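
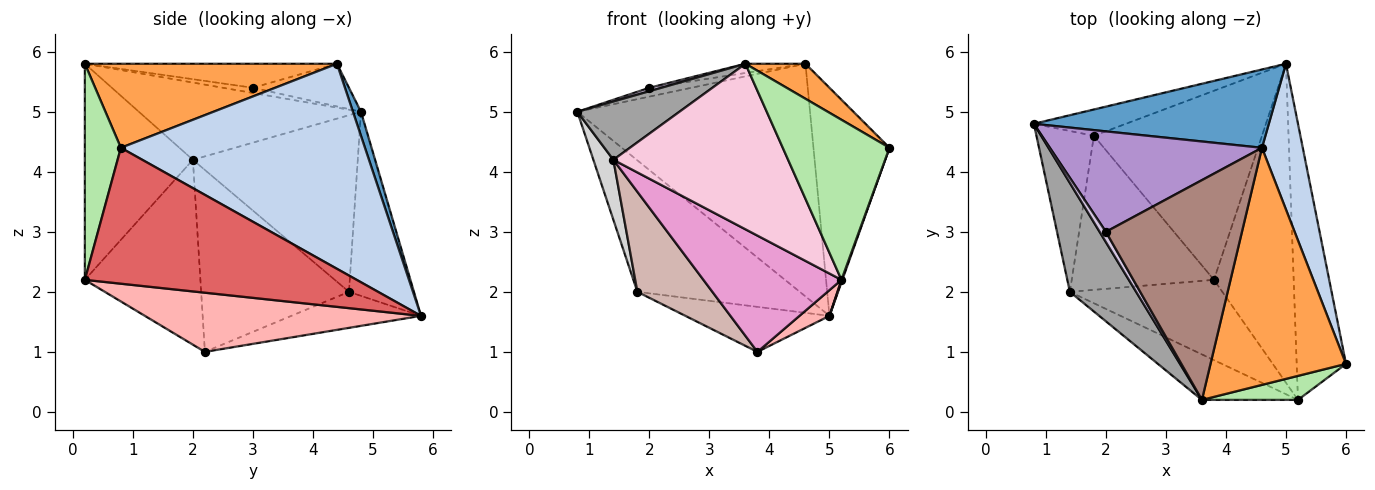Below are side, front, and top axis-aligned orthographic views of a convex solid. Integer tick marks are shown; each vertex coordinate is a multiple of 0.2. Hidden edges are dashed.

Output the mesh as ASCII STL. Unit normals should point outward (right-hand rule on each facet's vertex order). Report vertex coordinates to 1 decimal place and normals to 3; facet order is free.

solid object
 facet normal 0.033 0.947 0.319
  outer loop
   vertex 4.6 4.4 5.8
   vertex 5.0 5.8 1.6
   vertex 0.8 4.8 5.0
  endloop
 endfacet
 facet normal 0.938 0.292 0.187
  outer loop
   vertex 4.6 4.4 5.8
   vertex 6.0 0.8 4.4
   vertex 5.0 5.8 1.6
  endloop
 endfacet
 facet normal 0.523 -0.125 0.843
  outer loop
   vertex 3.6 0.2 5.8
   vertex 6.0 0.8 4.4
   vertex 4.6 4.4 5.8
  endloop
 endfacet
 facet normal -0.365 0.913 -0.183
  outer loop
   vertex 1.8 4.6 2.0
   vertex 0.8 4.8 5.0
   vertex 5.0 5.8 1.6
  endloop
 endfacet
 facet normal -0.204 0.227 -0.952
  outer loop
   vertex 1.8 4.6 2.0
   vertex 5.0 5.8 1.6
   vertex 3.8 2.2 1.0
  endloop
 endfacet
 facet normal 0.317 -0.938 0.141
  outer loop
   vertex 5.2 0.2 2.2
   vertex 6.0 0.8 4.4
   vertex 3.6 0.2 5.8
  endloop
 endfacet
 facet normal 0.940 -0.003 -0.341
  outer loop
   vertex 5.2 0.2 2.2
   vertex 5.0 5.8 1.6
   vertex 6.0 0.8 4.4
  endloop
 endfacet
 facet normal 0.595 -0.065 -0.801
  outer loop
   vertex 5.2 0.2 2.2
   vertex 3.8 2.2 1.0
   vertex 5.0 5.8 1.6
  endloop
 endfacet
 facet normal -0.197 0.086 0.977
  outer loop
   vertex 2.0 3.0 5.4
   vertex 4.6 4.4 5.8
   vertex 0.8 4.8 5.0
  endloop
 endfacet
 facet normal -0.620 -0.248 0.744
  outer loop
   vertex 2.0 3.0 5.4
   vertex 0.8 4.8 5.0
   vertex 3.6 0.2 5.8
  endloop
 endfacet
 facet normal -0.174 0.041 0.984
  outer loop
   vertex 2.0 3.0 5.4
   vertex 3.6 0.2 5.8
   vertex 4.6 4.4 5.8
  endloop
 endfacet
 facet normal -0.732 -0.371 -0.572
  outer loop
   vertex 1.4 2.0 4.2
   vertex 1.8 4.6 2.0
   vertex 3.8 2.2 1.0
  endloop
 endfacet
 facet normal -0.567 -0.678 -0.468
  outer loop
   vertex 1.4 2.0 4.2
   vertex 3.8 2.2 1.0
   vertex 5.2 0.2 2.2
  endloop
 endfacet
 facet normal -0.512 -0.828 -0.228
  outer loop
   vertex 1.4 2.0 4.2
   vertex 5.2 0.2 2.2
   vertex 3.6 0.2 5.8
  endloop
 endfacet
 facet normal -0.717 -0.329 0.615
  outer loop
   vertex 1.4 2.0 4.2
   vertex 3.6 0.2 5.8
   vertex 0.8 4.8 5.0
  endloop
 endfacet
 facet normal -0.945 -0.115 -0.307
  outer loop
   vertex 1.4 2.0 4.2
   vertex 0.8 4.8 5.0
   vertex 1.8 4.6 2.0
  endloop
 endfacet
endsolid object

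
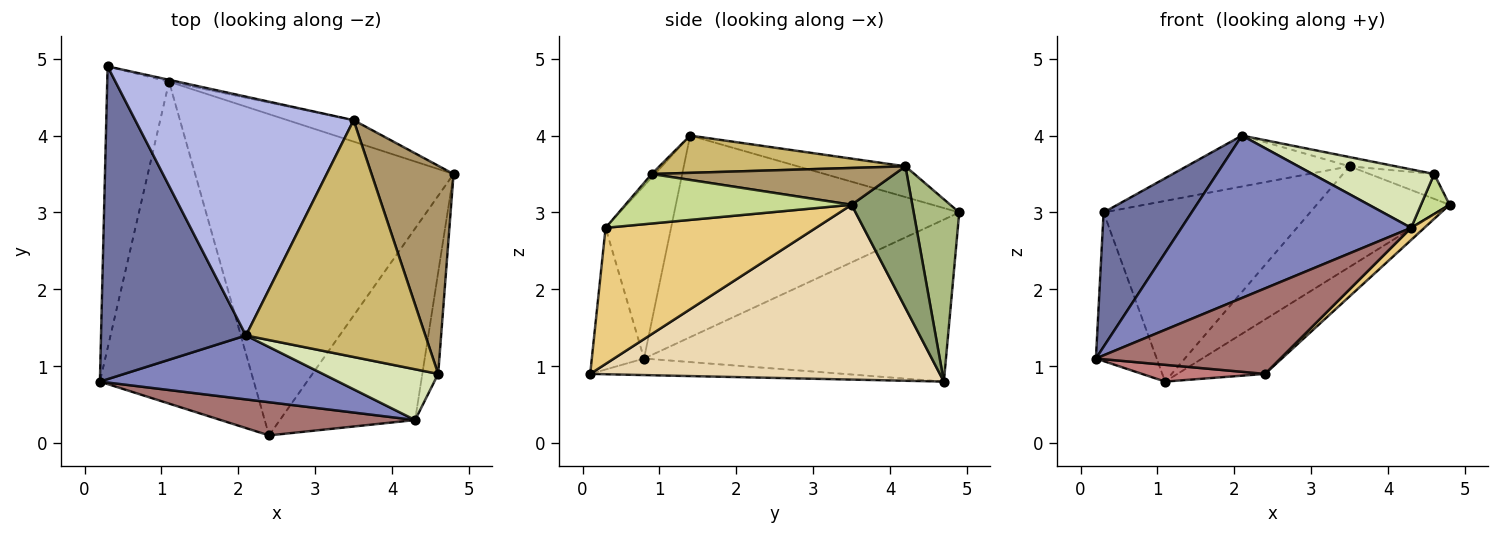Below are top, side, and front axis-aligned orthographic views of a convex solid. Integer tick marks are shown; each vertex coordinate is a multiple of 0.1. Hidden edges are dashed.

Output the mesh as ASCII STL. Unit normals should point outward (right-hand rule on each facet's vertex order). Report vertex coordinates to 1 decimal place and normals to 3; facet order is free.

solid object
 facet normal -0.788 -0.243 0.566
  outer loop
   vertex 2.1 1.4 4.0
   vertex 0.3 4.9 3.0
   vertex 0.2 0.8 1.1
  endloop
 endfacet
 facet normal -0.257 -0.899 0.354
  outer loop
   vertex 4.3 0.3 2.8
   vertex 2.1 1.4 4.0
   vertex 0.2 0.8 1.1
  endloop
 endfacet
 facet normal -0.918 0.185 -0.351
  outer loop
   vertex 1.1 4.7 0.8
   vertex 0.2 0.8 1.1
   vertex 0.3 4.9 3.0
  endloop
 endfacet
 facet normal -0.136 0.207 0.969
  outer loop
   vertex 3.5 4.2 3.6
   vertex 0.3 4.9 3.0
   vertex 2.1 1.4 4.0
  endloop
 endfacet
 facet normal 0.408 0.893 -0.190
  outer loop
   vertex 3.5 4.2 3.6
   vertex 4.8 3.5 3.1
   vertex 1.1 4.7 0.8
  endloop
 endfacet
 facet normal 0.216 0.976 -0.010
  outer loop
   vertex 3.5 4.2 3.6
   vertex 1.1 4.7 0.8
   vertex 0.3 4.9 3.0
  endloop
 endfacet
 facet normal 0.946 -0.119 -0.303
  outer loop
   vertex 4.6 0.9 3.5
   vertex 4.3 0.3 2.8
   vertex 4.8 3.5 3.1
  endloop
 endfacet
 facet normal -0.020 -0.755 0.656
  outer loop
   vertex 4.6 0.9 3.5
   vertex 2.1 1.4 4.0
   vertex 4.3 0.3 2.8
  endloop
 endfacet
 facet normal 0.407 0.108 0.907
  outer loop
   vertex 4.6 0.9 3.5
   vertex 4.8 3.5 3.1
   vertex 3.5 4.2 3.6
  endloop
 endfacet
 facet normal 0.203 0.038 0.978
  outer loop
   vertex 4.6 0.9 3.5
   vertex 3.5 4.2 3.6
   vertex 2.1 1.4 4.0
  endloop
 endfacet
 facet normal 0.709 -0.045 -0.704
  outer loop
   vertex 2.4 0.1 0.9
   vertex 4.8 3.5 3.1
   vertex 4.3 0.3 2.8
  endloop
 endfacet
 facet normal 0.555 0.139 -0.820
  outer loop
   vertex 2.4 0.1 0.9
   vertex 1.1 4.7 0.8
   vertex 4.8 3.5 3.1
  endloop
 endfacet
 facet normal -0.255 -0.901 0.350
  outer loop
   vertex 2.4 0.1 0.9
   vertex 4.3 0.3 2.8
   vertex 0.2 0.8 1.1
  endloop
 endfacet
 facet normal -0.107 -0.052 -0.993
  outer loop
   vertex 2.4 0.1 0.9
   vertex 0.2 0.8 1.1
   vertex 1.1 4.7 0.8
  endloop
 endfacet
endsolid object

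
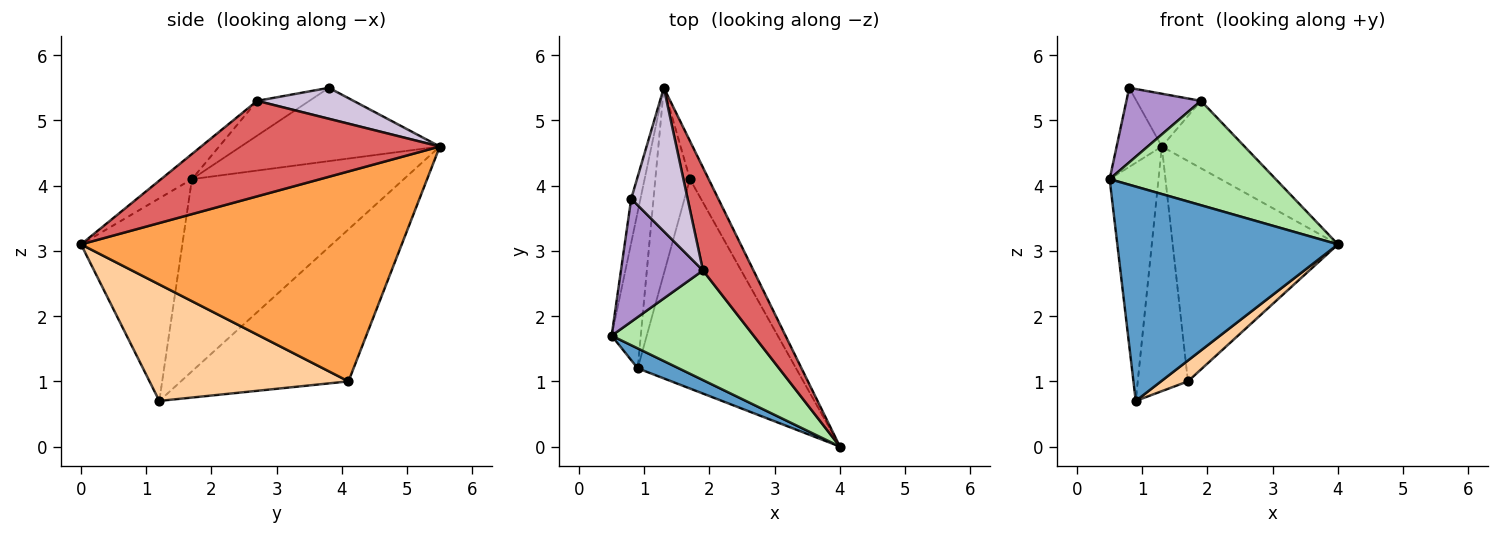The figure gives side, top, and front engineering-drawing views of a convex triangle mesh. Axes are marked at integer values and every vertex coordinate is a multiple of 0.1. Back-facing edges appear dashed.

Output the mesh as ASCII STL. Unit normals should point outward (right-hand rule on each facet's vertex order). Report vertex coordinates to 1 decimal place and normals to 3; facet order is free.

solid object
 facet normal -0.416 -0.906 0.084
  outer loop
   vertex 0.9 1.2 0.7
   vertex 4.0 0.0 3.1
   vertex 0.5 1.7 4.1
  endloop
 endfacet
 facet normal -0.964 0.222 -0.146
  outer loop
   vertex 0.9 1.2 0.7
   vertex 0.5 1.7 4.1
   vertex 1.3 5.5 4.6
  endloop
 endfacet
 facet normal 0.886 0.457 -0.079
  outer loop
   vertex 1.7 4.1 1.0
   vertex 1.3 5.5 4.6
   vertex 4.0 0.0 3.1
  endloop
 endfacet
 facet normal 0.591 -0.080 -0.803
  outer loop
   vertex 1.7 4.1 1.0
   vertex 4.0 0.0 3.1
   vertex 0.9 1.2 0.7
  endloop
 endfacet
 facet normal -0.936 0.280 -0.213
  outer loop
   vertex 1.7 4.1 1.0
   vertex 0.9 1.2 0.7
   vertex 1.3 5.5 4.6
  endloop
 endfacet
 facet normal -0.127 -0.684 0.718
  outer loop
   vertex 1.9 2.7 5.3
   vertex 0.5 1.7 4.1
   vertex 4.0 0.0 3.1
  endloop
 endfacet
 facet normal 0.845 0.293 0.447
  outer loop
   vertex 1.9 2.7 5.3
   vertex 4.0 0.0 3.1
   vertex 1.3 5.5 4.6
  endloop
 endfacet
 facet normal -0.968 0.220 -0.122
  outer loop
   vertex 0.8 3.8 5.5
   vertex 1.3 5.5 4.6
   vertex 0.5 1.7 4.1
  endloop
 endfacet
 facet normal -0.341 -0.487 0.804
  outer loop
   vertex 0.8 3.8 5.5
   vertex 0.5 1.7 4.1
   vertex 1.9 2.7 5.3
  endloop
 endfacet
 facet normal 0.458 0.307 0.834
  outer loop
   vertex 0.8 3.8 5.5
   vertex 1.9 2.7 5.3
   vertex 1.3 5.5 4.6
  endloop
 endfacet
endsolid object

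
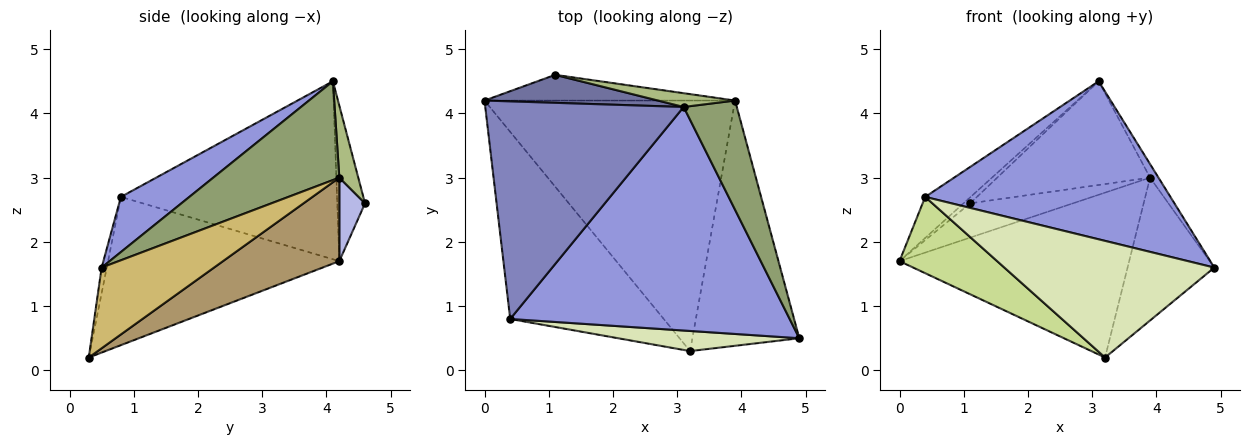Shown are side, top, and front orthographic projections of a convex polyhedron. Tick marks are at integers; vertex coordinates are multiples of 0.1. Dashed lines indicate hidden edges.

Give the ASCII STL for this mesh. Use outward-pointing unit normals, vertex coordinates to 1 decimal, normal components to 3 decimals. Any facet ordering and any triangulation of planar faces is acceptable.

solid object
 facet normal -0.659 0.158 0.735
  outer loop
   vertex 1.1 4.6 2.6
   vertex 0.0 4.2 1.7
   vertex 3.1 4.1 4.5
  endloop
 endfacet
 facet normal -0.661 0.139 0.737
  outer loop
   vertex 0.4 0.8 2.7
   vertex 3.1 4.1 4.5
   vertex 0.0 4.2 1.7
  endloop
 endfacet
 facet normal 0.159 -0.570 0.806
  outer loop
   vertex 0.4 0.8 2.7
   vertex 4.9 0.5 1.6
   vertex 3.1 4.1 4.5
  endloop
 endfacet
 facet normal 0.196 0.784 -0.588
  outer loop
   vertex 3.9 4.2 3.0
   vertex 0.0 4.2 1.7
   vertex 1.1 4.6 2.6
  endloop
 endfacet
 facet normal 0.879 0.059 0.473
  outer loop
   vertex 3.9 4.2 3.0
   vertex 3.1 4.1 4.5
   vertex 4.9 0.5 1.6
  endloop
 endfacet
 facet normal 0.122 0.984 0.131
  outer loop
   vertex 3.9 4.2 3.0
   vertex 1.1 4.6 2.6
   vertex 3.1 4.1 4.5
  endloop
 endfacet
 facet normal -0.667 -0.281 -0.690
  outer loop
   vertex 3.2 0.3 0.2
   vertex 0.4 0.8 2.7
   vertex 0.0 4.2 1.7
  endloop
 endfacet
 facet normal -0.024 -0.985 0.170
  outer loop
   vertex 3.2 0.3 0.2
   vertex 4.9 0.5 1.6
   vertex 0.4 0.8 2.7
  endloop
 endfacet
 facet normal 0.268 0.530 -0.805
  outer loop
   vertex 3.2 0.3 0.2
   vertex 0.0 4.2 1.7
   vertex 3.9 4.2 3.0
  endloop
 endfacet
 facet normal 0.546 0.422 -0.724
  outer loop
   vertex 3.2 0.3 0.2
   vertex 3.9 4.2 3.0
   vertex 4.9 0.5 1.6
  endloop
 endfacet
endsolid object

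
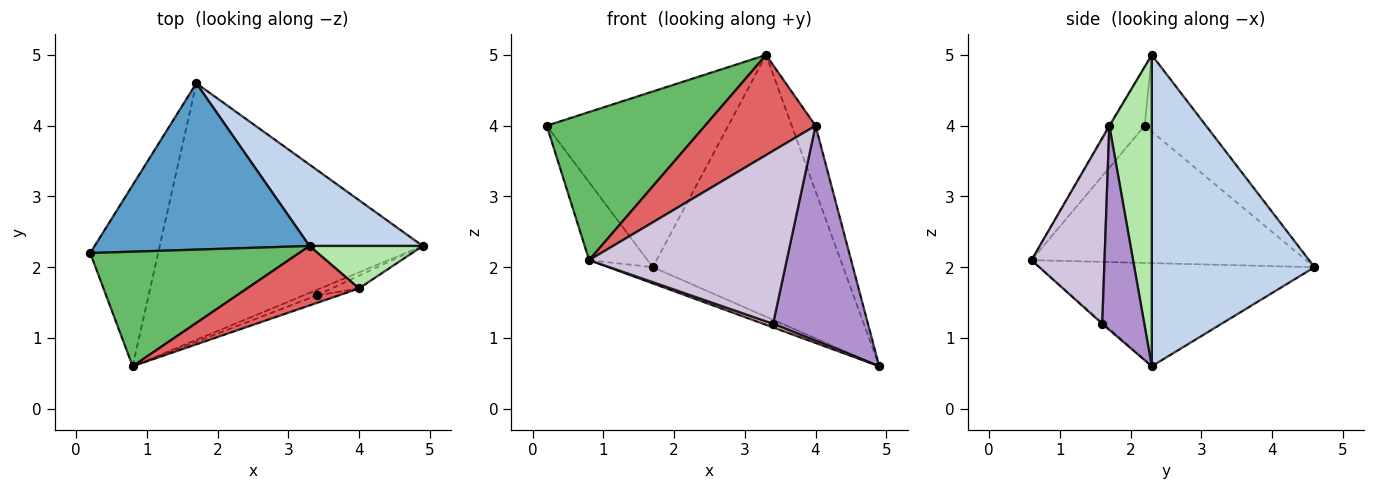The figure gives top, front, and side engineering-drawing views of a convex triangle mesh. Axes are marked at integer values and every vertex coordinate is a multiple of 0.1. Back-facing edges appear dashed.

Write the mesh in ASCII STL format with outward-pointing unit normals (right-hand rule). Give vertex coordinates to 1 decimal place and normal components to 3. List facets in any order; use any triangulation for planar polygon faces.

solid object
 facet normal -0.238 0.705 0.668
  outer loop
   vertex 3.3 2.3 5.0
   vertex 1.7 4.6 2.0
   vertex 0.2 2.2 4.0
  endloop
 endfacet
 facet normal 0.632 0.740 0.230
  outer loop
   vertex 3.3 2.3 5.0
   vertex 4.9 2.3 0.6
   vertex 1.7 4.6 2.0
  endloop
 endfacet
 facet normal -0.880 0.187 -0.436
  outer loop
   vertex 0.8 0.6 2.1
   vertex 0.2 2.2 4.0
   vertex 1.7 4.6 2.0
  endloop
 endfacet
 facet normal -0.364 0.059 -0.929
  outer loop
   vertex 0.8 0.6 2.1
   vertex 1.7 4.6 2.0
   vertex 4.9 2.3 0.6
  endloop
 endfacet
 facet normal -0.169 -0.780 0.603
  outer loop
   vertex 0.8 0.6 2.1
   vertex 3.3 2.3 5.0
   vertex 0.2 2.2 4.0
  endloop
 endfacet
 facet normal 0.831 0.466 0.302
  outer loop
   vertex 4.0 1.7 4.0
   vertex 4.9 2.3 0.6
   vertex 3.3 2.3 5.0
  endloop
 endfacet
 facet normal -0.008 -0.860 0.511
  outer loop
   vertex 4.0 1.7 4.0
   vertex 3.3 2.3 5.0
   vertex 0.8 0.6 2.1
  endloop
 endfacet
 facet normal -0.078 -0.547 -0.833
  outer loop
   vertex 3.4 1.6 1.2
   vertex 0.8 0.6 2.1
   vertex 4.9 2.3 0.6
  endloop
 endfacet
 facet normal 0.404 -0.913 -0.054
  outer loop
   vertex 3.4 1.6 1.2
   vertex 4.9 2.3 0.6
   vertex 4.0 1.7 4.0
  endloop
 endfacet
 facet normal 0.346 -0.937 -0.041
  outer loop
   vertex 3.4 1.6 1.2
   vertex 4.0 1.7 4.0
   vertex 0.8 0.6 2.1
  endloop
 endfacet
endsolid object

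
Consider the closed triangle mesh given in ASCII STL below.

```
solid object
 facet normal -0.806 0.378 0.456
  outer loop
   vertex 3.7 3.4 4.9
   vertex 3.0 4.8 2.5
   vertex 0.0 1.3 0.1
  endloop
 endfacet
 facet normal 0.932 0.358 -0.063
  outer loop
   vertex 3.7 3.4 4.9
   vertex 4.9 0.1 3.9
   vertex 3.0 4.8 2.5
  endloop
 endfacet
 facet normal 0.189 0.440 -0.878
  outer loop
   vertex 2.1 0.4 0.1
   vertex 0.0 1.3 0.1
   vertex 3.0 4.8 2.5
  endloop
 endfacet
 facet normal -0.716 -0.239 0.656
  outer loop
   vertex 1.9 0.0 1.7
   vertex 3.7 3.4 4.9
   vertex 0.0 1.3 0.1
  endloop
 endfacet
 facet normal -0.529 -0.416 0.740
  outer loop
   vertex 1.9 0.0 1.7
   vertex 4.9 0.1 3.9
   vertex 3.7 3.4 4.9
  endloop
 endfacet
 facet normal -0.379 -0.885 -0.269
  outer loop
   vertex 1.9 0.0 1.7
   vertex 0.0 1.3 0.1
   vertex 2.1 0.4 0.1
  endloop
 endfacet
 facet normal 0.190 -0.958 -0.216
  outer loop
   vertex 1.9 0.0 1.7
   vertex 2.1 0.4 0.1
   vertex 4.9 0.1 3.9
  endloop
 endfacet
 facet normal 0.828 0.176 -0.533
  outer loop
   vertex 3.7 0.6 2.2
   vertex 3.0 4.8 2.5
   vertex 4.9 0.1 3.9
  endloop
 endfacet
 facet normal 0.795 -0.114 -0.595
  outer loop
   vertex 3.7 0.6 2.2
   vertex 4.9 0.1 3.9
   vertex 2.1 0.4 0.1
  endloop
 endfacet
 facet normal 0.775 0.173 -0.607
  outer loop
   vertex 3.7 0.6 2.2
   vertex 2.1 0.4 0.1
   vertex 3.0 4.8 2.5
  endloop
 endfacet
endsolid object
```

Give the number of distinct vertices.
7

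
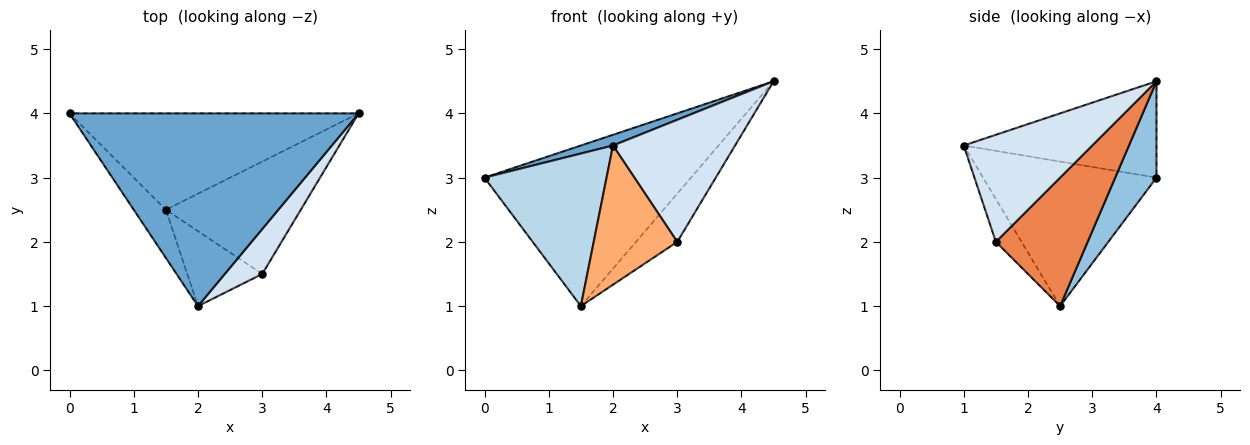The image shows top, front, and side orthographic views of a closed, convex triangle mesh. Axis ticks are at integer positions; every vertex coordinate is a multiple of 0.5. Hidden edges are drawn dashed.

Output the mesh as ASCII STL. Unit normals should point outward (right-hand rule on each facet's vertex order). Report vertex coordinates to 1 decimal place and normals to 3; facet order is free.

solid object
 facet normal -0.316 -0.053 0.947
  outer loop
   vertex 2.0 1.0 3.5
   vertex 4.5 4.0 4.5
   vertex 0.0 4.0 3.0
  endloop
 endfacet
 facet normal 0.169 0.845 -0.507
  outer loop
   vertex 1.5 2.5 1.0
   vertex 0.0 4.0 3.0
   vertex 4.5 4.0 4.5
  endloop
 endfacet
 facet normal -0.805 -0.566 -0.179
  outer loop
   vertex 1.5 2.5 1.0
   vertex 2.0 1.0 3.5
   vertex 0.0 4.0 3.0
  endloop
 endfacet
 facet normal 0.703 -0.668 0.246
  outer loop
   vertex 3.0 1.5 2.0
   vertex 4.5 4.0 4.5
   vertex 2.0 1.0 3.5
  endloop
 endfacet
 facet normal 0.659 0.296 -0.692
  outer loop
   vertex 3.0 1.5 2.0
   vertex 1.5 2.5 1.0
   vertex 4.5 4.0 4.5
  endloop
 endfacet
 facet normal -0.261 -0.850 -0.458
  outer loop
   vertex 3.0 1.5 2.0
   vertex 2.0 1.0 3.5
   vertex 1.5 2.5 1.0
  endloop
 endfacet
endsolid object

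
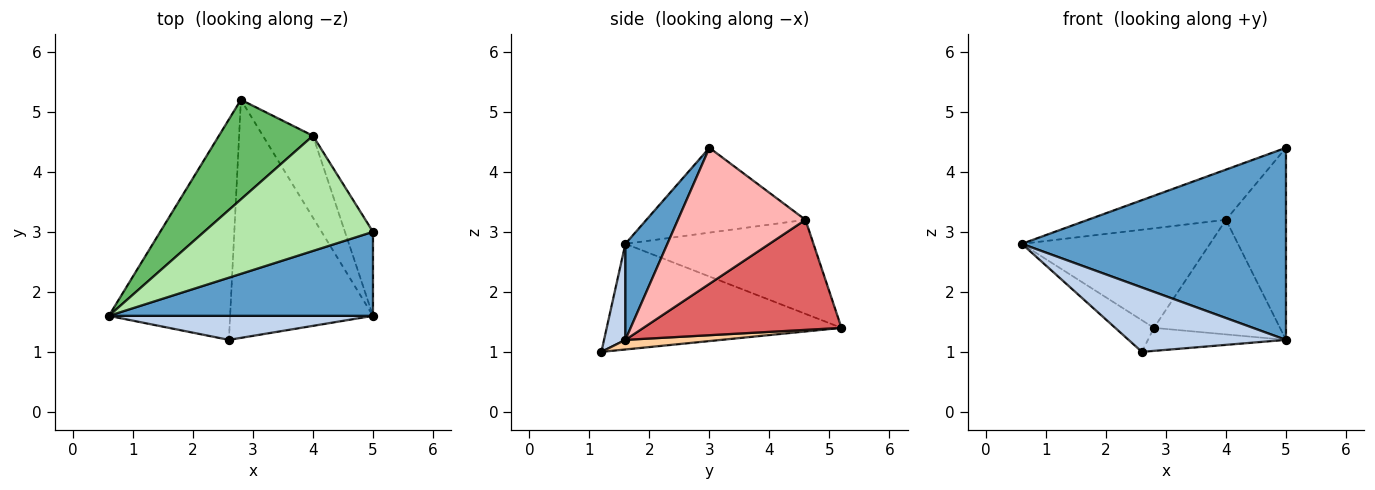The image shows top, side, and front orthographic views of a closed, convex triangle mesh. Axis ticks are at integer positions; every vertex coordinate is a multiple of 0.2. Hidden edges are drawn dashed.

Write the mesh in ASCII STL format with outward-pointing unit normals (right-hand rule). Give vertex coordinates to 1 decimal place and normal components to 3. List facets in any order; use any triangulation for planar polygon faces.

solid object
 facet normal 0.144 -0.907 0.397
  outer loop
   vertex 5.0 3.0 4.4
   vertex 0.6 1.6 2.8
   vertex 5.0 1.6 1.2
  endloop
 endfacet
 facet normal 0.126 -0.930 0.347
  outer loop
   vertex 2.6 1.2 1.0
   vertex 5.0 1.6 1.2
   vertex 0.6 1.6 2.8
  endloop
 endfacet
 facet normal -0.653 0.108 -0.750
  outer loop
   vertex 2.6 1.2 1.0
   vertex 0.6 1.6 2.8
   vertex 2.8 5.2 1.4
  endloop
 endfacet
 facet normal 0.067 0.096 -0.993
  outer loop
   vertex 2.6 1.2 1.0
   vertex 2.8 5.2 1.4
   vertex 5.0 1.6 1.2
  endloop
 endfacet
 facet normal -0.577 0.577 0.577
  outer loop
   vertex 4.0 4.6 3.2
   vertex 2.8 5.2 1.4
   vertex 0.6 1.6 2.8
  endloop
 endfacet
 facet normal -0.418 0.363 0.833
  outer loop
   vertex 4.0 4.6 3.2
   vertex 0.6 1.6 2.8
   vertex 5.0 3.0 4.4
  endloop
 endfacet
 facet normal 0.788 0.501 -0.358
  outer loop
   vertex 4.0 4.6 3.2
   vertex 5.0 1.6 1.2
   vertex 2.8 5.2 1.4
  endloop
 endfacet
 facet normal 0.890 0.419 -0.183
  outer loop
   vertex 4.0 4.6 3.2
   vertex 5.0 3.0 4.4
   vertex 5.0 1.6 1.2
  endloop
 endfacet
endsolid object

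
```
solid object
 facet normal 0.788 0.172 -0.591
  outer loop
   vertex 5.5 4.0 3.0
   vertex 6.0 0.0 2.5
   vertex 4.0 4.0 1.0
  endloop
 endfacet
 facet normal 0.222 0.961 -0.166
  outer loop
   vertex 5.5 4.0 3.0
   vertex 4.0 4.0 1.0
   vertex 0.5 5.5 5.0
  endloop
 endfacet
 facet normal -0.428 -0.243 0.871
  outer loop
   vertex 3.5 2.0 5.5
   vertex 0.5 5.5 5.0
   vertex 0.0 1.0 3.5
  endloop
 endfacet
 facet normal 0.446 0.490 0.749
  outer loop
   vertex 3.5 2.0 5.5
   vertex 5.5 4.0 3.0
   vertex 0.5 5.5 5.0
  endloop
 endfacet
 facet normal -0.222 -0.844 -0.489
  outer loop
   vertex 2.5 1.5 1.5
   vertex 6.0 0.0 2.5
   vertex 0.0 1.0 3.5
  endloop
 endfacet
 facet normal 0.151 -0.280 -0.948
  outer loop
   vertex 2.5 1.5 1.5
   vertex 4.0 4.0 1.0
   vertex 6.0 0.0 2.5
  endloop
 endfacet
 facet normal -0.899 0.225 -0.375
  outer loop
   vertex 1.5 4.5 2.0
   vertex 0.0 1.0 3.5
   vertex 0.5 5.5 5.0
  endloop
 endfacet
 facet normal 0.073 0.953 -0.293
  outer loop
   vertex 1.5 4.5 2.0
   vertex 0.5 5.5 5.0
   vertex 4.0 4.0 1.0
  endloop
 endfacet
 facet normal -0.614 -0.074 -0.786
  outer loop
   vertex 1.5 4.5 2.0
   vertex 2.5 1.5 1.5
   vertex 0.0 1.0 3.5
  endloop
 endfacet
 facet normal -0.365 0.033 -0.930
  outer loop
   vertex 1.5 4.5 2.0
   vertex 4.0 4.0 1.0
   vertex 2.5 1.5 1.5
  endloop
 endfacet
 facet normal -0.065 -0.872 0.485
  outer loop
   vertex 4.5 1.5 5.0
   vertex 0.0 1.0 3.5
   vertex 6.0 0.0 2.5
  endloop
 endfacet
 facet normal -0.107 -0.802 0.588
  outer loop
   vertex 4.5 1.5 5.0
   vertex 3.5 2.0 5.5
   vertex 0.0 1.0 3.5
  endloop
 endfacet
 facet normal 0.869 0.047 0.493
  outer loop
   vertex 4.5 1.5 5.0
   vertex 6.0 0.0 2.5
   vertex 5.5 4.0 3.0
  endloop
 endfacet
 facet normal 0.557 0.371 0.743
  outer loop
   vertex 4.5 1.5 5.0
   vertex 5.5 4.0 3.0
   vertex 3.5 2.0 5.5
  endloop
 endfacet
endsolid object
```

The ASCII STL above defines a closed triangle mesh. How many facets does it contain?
14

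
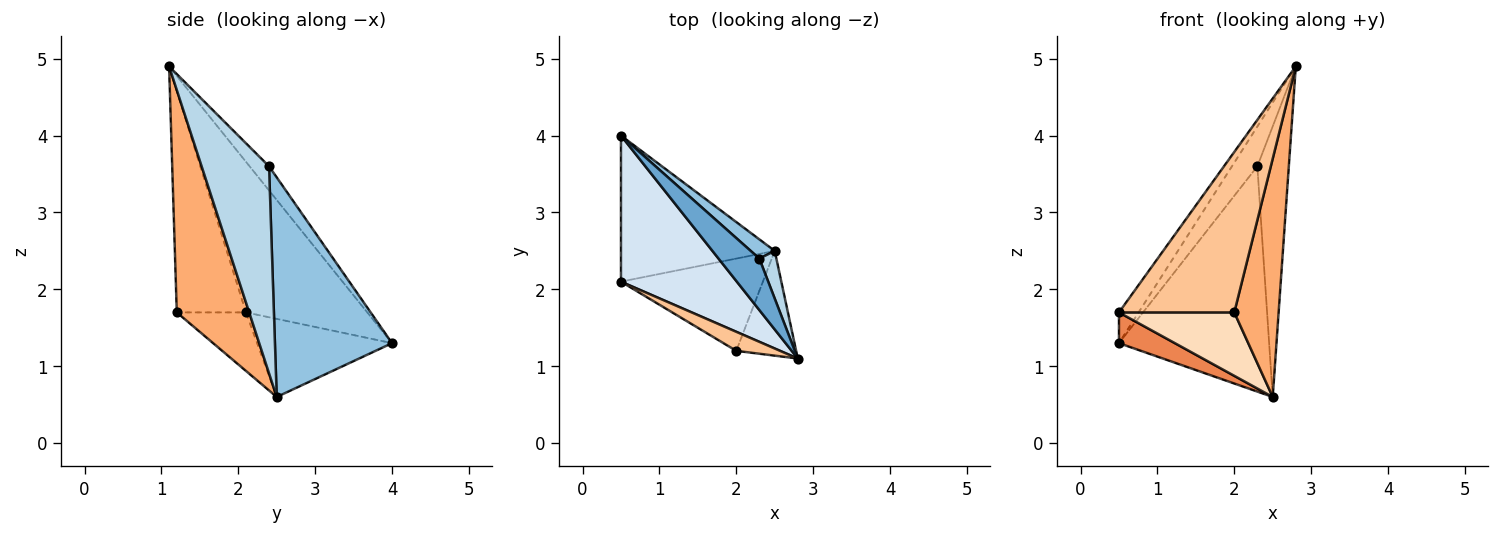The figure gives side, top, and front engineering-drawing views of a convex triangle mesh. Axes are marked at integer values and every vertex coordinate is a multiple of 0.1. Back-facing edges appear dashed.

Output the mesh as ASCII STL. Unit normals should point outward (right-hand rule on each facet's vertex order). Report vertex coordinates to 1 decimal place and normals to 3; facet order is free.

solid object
 facet normal -0.424 0.554 0.717
  outer loop
   vertex 2.3 2.4 3.6
   vertex 0.5 4.0 1.3
   vertex 2.8 1.1 4.9
  endloop
 endfacet
 facet normal 0.614 0.787 0.067
  outer loop
   vertex 2.3 2.4 3.6
   vertex 2.5 2.5 0.6
   vertex 0.5 4.0 1.3
  endloop
 endfacet
 facet normal 0.904 0.422 0.074
  outer loop
   vertex 2.3 2.4 3.6
   vertex 2.8 1.1 4.9
   vertex 2.5 2.5 0.6
  endloop
 endfacet
 facet normal -0.786 0.127 0.605
  outer loop
   vertex 0.5 2.1 1.7
   vertex 2.8 1.1 4.9
   vertex 0.5 4.0 1.3
  endloop
 endfacet
 facet normal -0.445 -0.184 -0.876
  outer loop
   vertex 0.5 2.1 1.7
   vertex 0.5 4.0 1.3
   vertex 2.5 2.5 0.6
  endloop
 endfacet
 facet normal 0.831 -0.509 -0.224
  outer loop
   vertex 2.0 1.2 1.7
   vertex 2.5 2.5 0.6
   vertex 2.8 1.1 4.9
  endloop
 endfacet
 facet normal -0.512 -0.853 0.101
  outer loop
   vertex 2.0 1.2 1.7
   vertex 2.8 1.1 4.9
   vertex 0.5 2.1 1.7
  endloop
 endfacet
 facet normal -0.322 -0.536 -0.780
  outer loop
   vertex 2.0 1.2 1.7
   vertex 0.5 2.1 1.7
   vertex 2.5 2.5 0.6
  endloop
 endfacet
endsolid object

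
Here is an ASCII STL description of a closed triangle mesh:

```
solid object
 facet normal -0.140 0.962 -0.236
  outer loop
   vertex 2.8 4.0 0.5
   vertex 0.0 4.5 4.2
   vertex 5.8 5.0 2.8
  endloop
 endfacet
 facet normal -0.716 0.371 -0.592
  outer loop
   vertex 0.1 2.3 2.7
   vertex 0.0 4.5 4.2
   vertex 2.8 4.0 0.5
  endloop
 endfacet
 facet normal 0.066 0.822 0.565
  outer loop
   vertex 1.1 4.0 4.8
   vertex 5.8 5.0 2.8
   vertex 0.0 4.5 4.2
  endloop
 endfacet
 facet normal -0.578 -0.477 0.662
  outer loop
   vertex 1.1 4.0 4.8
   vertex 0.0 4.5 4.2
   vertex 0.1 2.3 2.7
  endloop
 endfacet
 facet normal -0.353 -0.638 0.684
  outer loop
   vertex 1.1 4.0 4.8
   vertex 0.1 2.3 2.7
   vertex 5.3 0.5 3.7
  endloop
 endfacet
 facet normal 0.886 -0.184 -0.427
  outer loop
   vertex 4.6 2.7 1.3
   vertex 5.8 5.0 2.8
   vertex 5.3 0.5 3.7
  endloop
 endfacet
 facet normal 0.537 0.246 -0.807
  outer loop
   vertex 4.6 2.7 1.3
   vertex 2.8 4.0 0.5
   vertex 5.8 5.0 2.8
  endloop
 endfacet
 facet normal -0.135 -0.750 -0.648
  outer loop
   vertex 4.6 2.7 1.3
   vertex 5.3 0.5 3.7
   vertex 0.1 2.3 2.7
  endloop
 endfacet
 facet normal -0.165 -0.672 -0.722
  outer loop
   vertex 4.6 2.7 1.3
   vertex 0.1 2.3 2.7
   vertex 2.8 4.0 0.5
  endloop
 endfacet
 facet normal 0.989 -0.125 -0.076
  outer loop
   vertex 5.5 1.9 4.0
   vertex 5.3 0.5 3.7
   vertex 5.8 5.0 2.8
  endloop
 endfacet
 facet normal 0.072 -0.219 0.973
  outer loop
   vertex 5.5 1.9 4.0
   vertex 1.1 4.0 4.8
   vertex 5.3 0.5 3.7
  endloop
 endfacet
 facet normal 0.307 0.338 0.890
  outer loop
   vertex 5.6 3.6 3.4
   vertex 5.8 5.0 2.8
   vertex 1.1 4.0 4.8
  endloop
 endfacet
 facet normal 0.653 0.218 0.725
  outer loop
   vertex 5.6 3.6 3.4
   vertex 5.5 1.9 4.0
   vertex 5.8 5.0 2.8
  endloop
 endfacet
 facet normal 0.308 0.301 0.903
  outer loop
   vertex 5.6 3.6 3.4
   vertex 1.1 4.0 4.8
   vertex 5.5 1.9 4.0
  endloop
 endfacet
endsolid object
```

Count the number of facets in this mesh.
14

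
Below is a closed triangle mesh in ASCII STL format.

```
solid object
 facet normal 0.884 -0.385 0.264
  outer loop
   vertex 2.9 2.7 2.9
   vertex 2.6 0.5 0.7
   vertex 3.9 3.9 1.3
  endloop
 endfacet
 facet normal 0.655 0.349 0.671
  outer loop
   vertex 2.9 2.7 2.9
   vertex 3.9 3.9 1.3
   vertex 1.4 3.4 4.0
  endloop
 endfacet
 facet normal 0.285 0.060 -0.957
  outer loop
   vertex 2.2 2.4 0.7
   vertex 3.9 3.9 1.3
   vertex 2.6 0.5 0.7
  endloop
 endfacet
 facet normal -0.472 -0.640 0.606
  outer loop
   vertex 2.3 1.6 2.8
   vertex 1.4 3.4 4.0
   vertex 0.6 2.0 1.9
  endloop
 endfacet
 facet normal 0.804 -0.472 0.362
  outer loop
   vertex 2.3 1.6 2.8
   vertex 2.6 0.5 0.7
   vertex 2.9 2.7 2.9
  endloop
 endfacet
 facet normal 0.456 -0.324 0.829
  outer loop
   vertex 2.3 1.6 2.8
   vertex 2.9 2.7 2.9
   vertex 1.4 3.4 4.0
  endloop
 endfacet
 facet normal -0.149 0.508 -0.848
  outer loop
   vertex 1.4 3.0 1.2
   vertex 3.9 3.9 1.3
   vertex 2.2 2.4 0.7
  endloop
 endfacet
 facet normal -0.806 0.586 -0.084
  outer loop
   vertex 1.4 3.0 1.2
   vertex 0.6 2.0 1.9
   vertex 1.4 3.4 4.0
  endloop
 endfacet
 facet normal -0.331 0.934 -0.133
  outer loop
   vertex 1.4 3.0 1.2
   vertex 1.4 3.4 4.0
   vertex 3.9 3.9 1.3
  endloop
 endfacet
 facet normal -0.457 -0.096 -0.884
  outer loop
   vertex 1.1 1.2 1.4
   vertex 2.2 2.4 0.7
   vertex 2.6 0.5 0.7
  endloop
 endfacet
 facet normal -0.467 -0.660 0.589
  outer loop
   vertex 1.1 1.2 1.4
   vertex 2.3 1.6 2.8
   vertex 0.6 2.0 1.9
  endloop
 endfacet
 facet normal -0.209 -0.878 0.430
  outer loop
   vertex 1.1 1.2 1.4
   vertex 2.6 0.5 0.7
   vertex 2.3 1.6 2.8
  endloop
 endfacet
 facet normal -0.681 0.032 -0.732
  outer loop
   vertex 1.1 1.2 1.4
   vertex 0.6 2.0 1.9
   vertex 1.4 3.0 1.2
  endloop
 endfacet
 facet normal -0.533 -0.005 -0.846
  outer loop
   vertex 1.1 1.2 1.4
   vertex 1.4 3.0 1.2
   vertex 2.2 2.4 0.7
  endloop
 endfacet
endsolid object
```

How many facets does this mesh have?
14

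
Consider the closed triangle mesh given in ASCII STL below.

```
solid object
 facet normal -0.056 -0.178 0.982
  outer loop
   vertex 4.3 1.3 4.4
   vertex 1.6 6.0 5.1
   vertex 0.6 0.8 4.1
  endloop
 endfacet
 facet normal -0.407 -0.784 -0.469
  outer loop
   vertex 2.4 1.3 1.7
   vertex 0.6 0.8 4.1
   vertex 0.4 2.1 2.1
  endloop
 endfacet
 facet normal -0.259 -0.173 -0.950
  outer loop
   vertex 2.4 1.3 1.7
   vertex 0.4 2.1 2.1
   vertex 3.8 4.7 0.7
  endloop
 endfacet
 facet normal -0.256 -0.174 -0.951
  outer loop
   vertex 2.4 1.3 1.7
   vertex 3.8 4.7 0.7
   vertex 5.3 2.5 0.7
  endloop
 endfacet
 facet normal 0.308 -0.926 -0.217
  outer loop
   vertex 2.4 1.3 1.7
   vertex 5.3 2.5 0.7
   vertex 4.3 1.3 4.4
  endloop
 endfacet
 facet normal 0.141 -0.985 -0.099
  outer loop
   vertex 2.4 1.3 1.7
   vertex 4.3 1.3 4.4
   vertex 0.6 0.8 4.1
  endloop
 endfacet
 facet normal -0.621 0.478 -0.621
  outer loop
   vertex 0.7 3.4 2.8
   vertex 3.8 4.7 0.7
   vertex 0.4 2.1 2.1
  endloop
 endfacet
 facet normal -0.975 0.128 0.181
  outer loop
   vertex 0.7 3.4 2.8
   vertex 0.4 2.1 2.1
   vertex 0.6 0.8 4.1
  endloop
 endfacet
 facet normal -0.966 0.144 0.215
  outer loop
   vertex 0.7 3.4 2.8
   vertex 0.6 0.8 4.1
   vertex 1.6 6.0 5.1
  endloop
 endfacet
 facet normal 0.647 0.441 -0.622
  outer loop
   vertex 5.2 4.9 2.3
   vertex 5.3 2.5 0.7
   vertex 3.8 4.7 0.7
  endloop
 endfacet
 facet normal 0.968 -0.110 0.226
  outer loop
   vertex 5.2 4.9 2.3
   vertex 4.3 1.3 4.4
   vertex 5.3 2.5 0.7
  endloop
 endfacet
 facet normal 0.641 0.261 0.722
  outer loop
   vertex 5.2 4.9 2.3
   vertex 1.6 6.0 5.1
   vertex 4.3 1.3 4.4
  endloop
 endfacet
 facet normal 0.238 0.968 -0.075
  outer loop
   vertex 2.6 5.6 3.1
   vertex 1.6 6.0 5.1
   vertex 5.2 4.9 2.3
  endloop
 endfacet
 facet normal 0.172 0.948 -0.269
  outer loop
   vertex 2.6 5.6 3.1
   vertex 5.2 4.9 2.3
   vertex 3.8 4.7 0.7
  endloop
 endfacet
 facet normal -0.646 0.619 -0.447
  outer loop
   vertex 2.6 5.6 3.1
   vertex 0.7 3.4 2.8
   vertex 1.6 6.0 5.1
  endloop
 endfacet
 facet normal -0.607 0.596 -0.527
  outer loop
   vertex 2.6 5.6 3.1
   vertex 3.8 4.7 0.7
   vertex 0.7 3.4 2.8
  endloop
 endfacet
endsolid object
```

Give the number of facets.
16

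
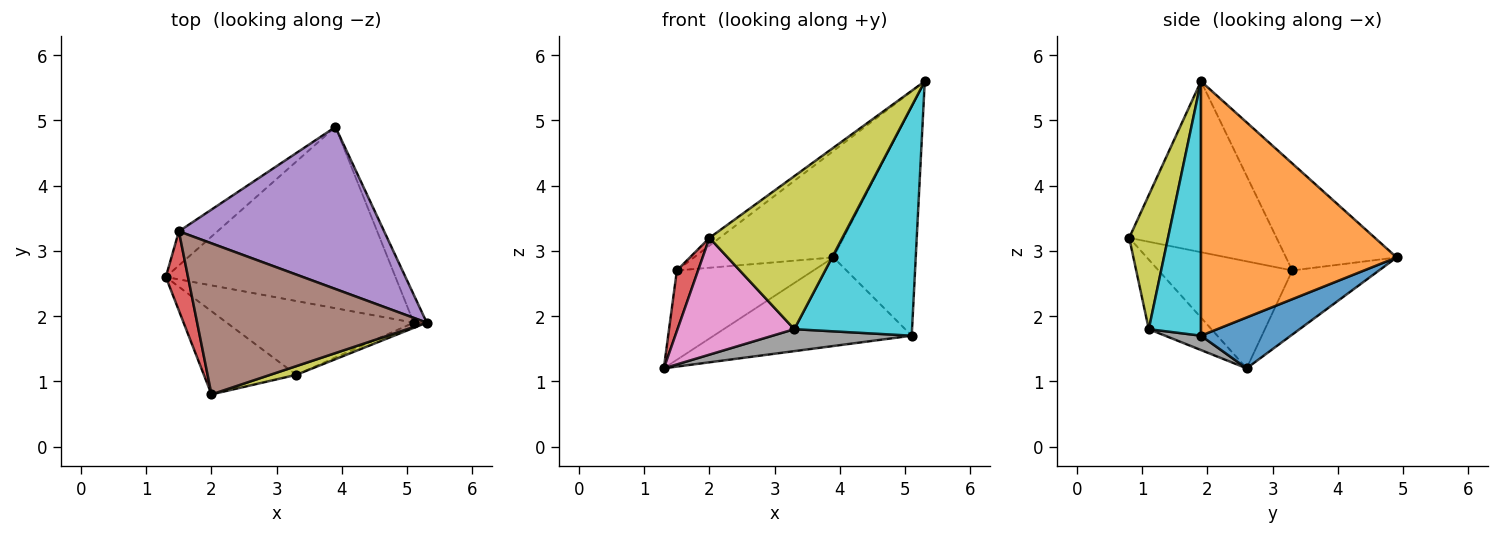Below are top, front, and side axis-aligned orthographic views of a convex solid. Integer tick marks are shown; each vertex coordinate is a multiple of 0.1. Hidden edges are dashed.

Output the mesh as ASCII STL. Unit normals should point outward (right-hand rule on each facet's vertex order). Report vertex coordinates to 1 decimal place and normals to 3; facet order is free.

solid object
 facet normal 0.195 0.431 -0.881
  outer loop
   vertex 5.1 1.9 1.7
   vertex 1.3 2.6 1.2
   vertex 3.9 4.9 2.9
  endloop
 endfacet
 facet normal 0.921 0.387 -0.047
  outer loop
   vertex 5.1 1.9 1.7
   vertex 3.9 4.9 2.9
   vertex 5.3 1.9 5.6
  endloop
 endfacet
 facet normal -0.510 0.803 -0.307
  outer loop
   vertex 1.5 3.3 2.7
   vertex 3.9 4.9 2.9
   vertex 1.3 2.6 1.2
  endloop
 endfacet
 facet normal -0.968 -0.153 0.201
  outer loop
   vertex 1.5 3.3 2.7
   vertex 1.3 2.6 1.2
   vertex 2.0 0.8 3.2
  endloop
 endfacet
 facet normal -0.399 0.503 0.766
  outer loop
   vertex 1.5 3.3 2.7
   vertex 5.3 1.9 5.6
   vertex 3.9 4.9 2.9
  endloop
 endfacet
 facet normal -0.597 0.041 0.802
  outer loop
   vertex 1.5 3.3 2.7
   vertex 2.0 0.8 3.2
   vertex 5.3 1.9 5.6
  endloop
 endfacet
 facet normal -0.400 -0.746 -0.532
  outer loop
   vertex 3.3 1.1 1.8
   vertex 2.0 0.8 3.2
   vertex 1.3 2.6 1.2
  endloop
 endfacet
 facet normal 0.073 -0.285 -0.956
  outer loop
   vertex 3.3 1.1 1.8
   vertex 1.3 2.6 1.2
   vertex 5.1 1.9 1.7
  endloop
 endfacet
 facet normal 0.280 -0.958 0.054
  outer loop
   vertex 3.3 1.1 1.8
   vertex 5.3 1.9 5.6
   vertex 2.0 0.8 3.2
  endloop
 endfacet
 facet normal 0.405 -0.914 -0.021
  outer loop
   vertex 3.3 1.1 1.8
   vertex 5.1 1.9 1.7
   vertex 5.3 1.9 5.6
  endloop
 endfacet
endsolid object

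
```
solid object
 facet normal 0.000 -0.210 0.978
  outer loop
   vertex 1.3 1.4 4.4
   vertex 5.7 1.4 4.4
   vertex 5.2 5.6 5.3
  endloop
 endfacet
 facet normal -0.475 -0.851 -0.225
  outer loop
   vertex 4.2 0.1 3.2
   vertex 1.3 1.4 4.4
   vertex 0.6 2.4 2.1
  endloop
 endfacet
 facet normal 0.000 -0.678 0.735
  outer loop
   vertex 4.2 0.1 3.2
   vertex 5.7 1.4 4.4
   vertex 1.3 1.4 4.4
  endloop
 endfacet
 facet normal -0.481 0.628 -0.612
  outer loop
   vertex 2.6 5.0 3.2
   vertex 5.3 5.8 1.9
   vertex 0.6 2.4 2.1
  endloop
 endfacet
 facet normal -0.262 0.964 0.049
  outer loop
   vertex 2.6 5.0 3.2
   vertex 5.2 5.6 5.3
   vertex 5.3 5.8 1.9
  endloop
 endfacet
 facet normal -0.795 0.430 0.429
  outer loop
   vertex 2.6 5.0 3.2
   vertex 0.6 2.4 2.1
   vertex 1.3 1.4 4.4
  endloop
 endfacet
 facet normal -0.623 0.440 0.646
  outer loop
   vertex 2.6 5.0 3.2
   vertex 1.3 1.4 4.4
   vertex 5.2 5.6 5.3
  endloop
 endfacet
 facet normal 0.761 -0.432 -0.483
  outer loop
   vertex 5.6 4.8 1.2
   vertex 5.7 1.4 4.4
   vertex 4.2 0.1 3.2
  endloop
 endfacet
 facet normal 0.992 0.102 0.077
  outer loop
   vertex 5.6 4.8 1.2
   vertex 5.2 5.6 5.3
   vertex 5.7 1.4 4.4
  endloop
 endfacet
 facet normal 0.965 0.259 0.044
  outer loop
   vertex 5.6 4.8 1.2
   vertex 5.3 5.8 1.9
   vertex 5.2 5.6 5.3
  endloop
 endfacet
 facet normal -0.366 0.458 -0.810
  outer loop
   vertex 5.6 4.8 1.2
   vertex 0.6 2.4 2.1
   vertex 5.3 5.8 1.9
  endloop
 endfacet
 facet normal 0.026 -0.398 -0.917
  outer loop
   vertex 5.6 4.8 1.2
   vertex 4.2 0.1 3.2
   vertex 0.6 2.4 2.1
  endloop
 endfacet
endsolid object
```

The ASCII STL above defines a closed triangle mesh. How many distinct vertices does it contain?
8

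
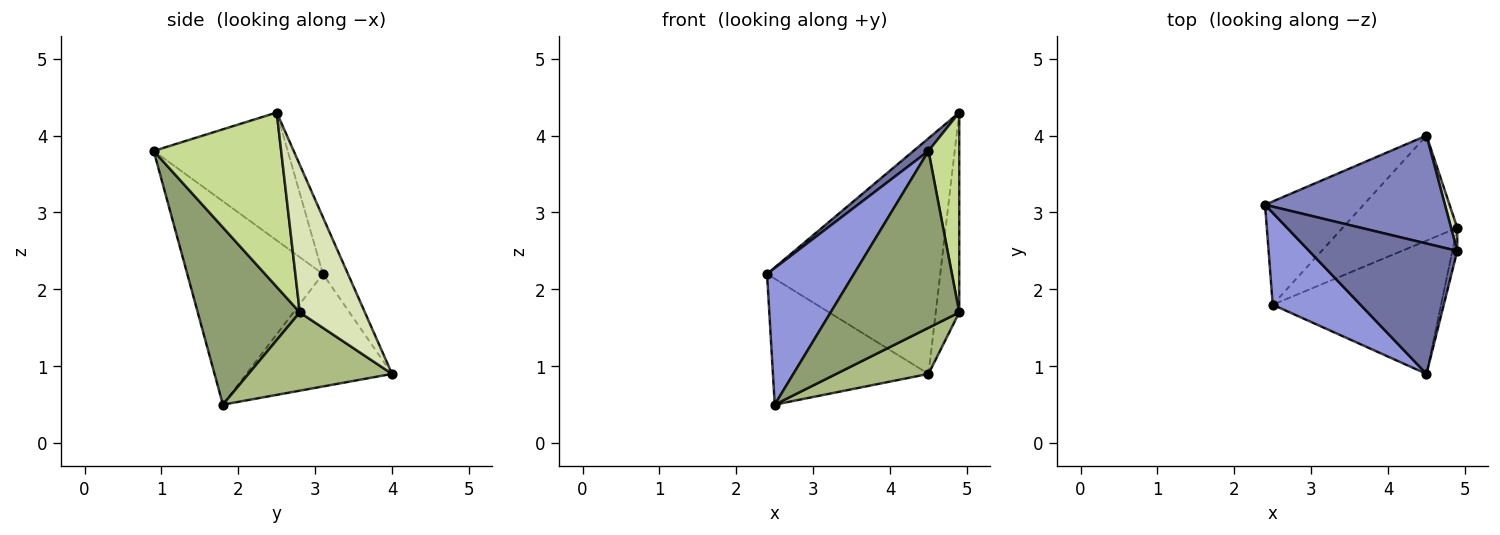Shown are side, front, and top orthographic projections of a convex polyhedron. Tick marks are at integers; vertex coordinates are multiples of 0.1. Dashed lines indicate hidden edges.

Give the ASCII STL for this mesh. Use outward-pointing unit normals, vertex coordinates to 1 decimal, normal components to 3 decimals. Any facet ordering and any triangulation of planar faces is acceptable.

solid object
 facet normal -0.652 -0.073 0.755
  outer loop
   vertex 4.5 0.9 3.8
   vertex 4.9 2.5 4.3
   vertex 2.4 3.1 2.2
  endloop
 endfacet
 facet normal -0.131 0.901 0.413
  outer loop
   vertex 4.5 4.0 0.9
   vertex 2.4 3.1 2.2
   vertex 4.9 2.5 4.3
  endloop
 endfacet
 facet normal -0.791 -0.507 0.341
  outer loop
   vertex 2.5 1.8 0.5
   vertex 4.5 0.9 3.8
   vertex 2.4 3.1 2.2
  endloop
 endfacet
 facet normal -0.586 0.626 -0.514
  outer loop
   vertex 2.5 1.8 0.5
   vertex 2.4 3.1 2.2
   vertex 4.5 4.0 0.9
  endloop
 endfacet
 facet normal 0.535 -0.675 -0.508
  outer loop
   vertex 4.9 2.8 1.7
   vertex 4.5 0.9 3.8
   vertex 2.5 1.8 0.5
  endloop
 endfacet
 facet normal 0.530 -0.341 -0.776
  outer loop
   vertex 4.9 2.8 1.7
   vertex 2.5 1.8 0.5
   vertex 4.5 4.0 0.9
  endloop
 endfacet
 facet normal 0.972 -0.234 -0.027
  outer loop
   vertex 4.9 2.8 1.7
   vertex 4.9 2.5 4.3
   vertex 4.5 0.9 3.8
  endloop
 endfacet
 facet normal 0.940 0.339 0.039
  outer loop
   vertex 4.9 2.8 1.7
   vertex 4.5 4.0 0.9
   vertex 4.9 2.5 4.3
  endloop
 endfacet
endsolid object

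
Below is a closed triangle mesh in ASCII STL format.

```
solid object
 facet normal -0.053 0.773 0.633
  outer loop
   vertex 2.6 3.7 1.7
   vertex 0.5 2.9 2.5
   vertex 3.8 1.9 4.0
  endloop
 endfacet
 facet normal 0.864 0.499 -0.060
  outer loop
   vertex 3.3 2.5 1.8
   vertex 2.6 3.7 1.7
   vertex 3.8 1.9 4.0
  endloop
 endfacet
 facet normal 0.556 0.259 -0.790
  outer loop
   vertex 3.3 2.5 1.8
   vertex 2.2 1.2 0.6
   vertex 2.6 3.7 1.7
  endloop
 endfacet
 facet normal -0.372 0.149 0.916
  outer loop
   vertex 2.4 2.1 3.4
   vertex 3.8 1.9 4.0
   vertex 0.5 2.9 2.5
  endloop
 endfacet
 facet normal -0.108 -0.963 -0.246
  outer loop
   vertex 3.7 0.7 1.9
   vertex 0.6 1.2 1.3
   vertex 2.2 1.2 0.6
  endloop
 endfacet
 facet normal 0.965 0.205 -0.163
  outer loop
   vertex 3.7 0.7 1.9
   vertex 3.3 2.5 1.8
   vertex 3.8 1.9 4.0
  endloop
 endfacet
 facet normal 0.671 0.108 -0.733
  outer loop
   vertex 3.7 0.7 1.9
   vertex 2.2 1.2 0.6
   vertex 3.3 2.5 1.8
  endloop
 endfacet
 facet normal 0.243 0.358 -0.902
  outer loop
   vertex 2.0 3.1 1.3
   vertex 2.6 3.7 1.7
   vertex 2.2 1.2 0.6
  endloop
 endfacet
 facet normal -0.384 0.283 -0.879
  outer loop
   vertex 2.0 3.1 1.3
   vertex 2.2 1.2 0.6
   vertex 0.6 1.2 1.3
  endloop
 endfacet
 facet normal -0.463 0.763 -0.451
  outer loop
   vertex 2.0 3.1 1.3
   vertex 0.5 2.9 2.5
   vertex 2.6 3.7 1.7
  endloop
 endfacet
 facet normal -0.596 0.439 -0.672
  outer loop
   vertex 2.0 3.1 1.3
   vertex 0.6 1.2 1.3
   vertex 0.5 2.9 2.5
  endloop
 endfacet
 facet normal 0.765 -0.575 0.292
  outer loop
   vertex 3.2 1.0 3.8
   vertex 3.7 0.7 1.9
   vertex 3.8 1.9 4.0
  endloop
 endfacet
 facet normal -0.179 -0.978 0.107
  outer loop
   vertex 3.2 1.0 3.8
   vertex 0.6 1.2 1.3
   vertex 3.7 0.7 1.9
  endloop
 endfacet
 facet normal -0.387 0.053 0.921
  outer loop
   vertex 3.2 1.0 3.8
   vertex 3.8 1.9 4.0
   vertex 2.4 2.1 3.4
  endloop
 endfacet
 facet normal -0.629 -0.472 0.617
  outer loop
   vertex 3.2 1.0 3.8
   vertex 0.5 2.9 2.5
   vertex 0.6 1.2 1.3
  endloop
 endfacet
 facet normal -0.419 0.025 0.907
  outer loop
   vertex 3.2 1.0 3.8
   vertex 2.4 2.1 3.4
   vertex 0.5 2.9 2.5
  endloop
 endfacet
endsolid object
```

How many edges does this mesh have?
24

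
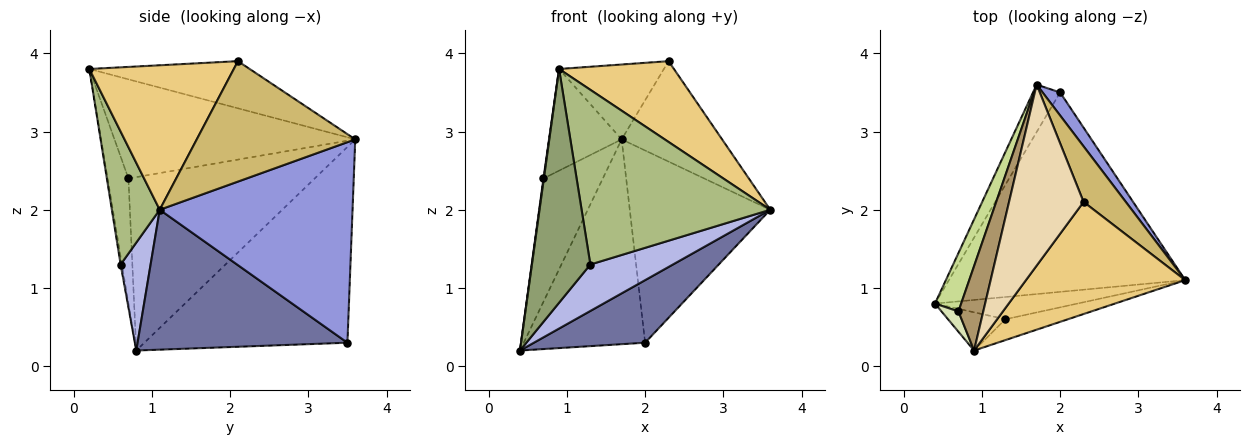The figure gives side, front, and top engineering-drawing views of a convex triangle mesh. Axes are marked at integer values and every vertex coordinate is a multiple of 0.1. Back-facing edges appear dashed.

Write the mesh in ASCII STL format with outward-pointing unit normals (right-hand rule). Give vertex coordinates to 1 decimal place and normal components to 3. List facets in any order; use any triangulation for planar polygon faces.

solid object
 facet normal 0.492 -0.261 -0.831
  outer loop
   vertex 2.0 3.5 0.3
   vertex 3.6 1.1 2.0
   vertex 0.4 0.8 0.2
  endloop
 endfacet
 facet normal -0.852 0.509 -0.118
  outer loop
   vertex 2.0 3.5 0.3
   vertex 0.4 0.8 0.2
   vertex 1.7 3.6 2.9
  endloop
 endfacet
 facet normal 0.806 0.587 0.070
  outer loop
   vertex 2.0 3.5 0.3
   vertex 1.7 3.6 2.9
   vertex 3.6 1.1 2.0
  endloop
 endfacet
 facet normal 0.311 -0.857 -0.411
  outer loop
   vertex 1.3 0.6 1.3
   vertex 0.4 0.8 0.2
   vertex 3.6 1.1 2.0
  endloop
 endfacet
 facet normal -0.022 -0.987 -0.161
  outer loop
   vertex 1.3 0.6 1.3
   vertex 0.9 0.2 3.8
   vertex 0.4 0.8 0.2
  endloop
 endfacet
 facet normal 0.244 -0.963 -0.115
  outer loop
   vertex 1.3 0.6 1.3
   vertex 3.6 1.1 2.0
   vertex 0.9 0.2 3.8
  endloop
 endfacet
 facet normal -0.943 0.301 0.142
  outer loop
   vertex 0.7 0.7 2.4
   vertex 1.7 3.6 2.9
   vertex 0.4 0.8 0.2
  endloop
 endfacet
 facet normal -0.991 -0.021 0.134
  outer loop
   vertex 0.7 0.7 2.4
   vertex 0.4 0.8 0.2
   vertex 0.9 0.2 3.8
  endloop
 endfacet
 facet normal -0.931 0.281 0.233
  outer loop
   vertex 0.7 0.7 2.4
   vertex 0.9 0.2 3.8
   vertex 1.7 3.6 2.9
  endloop
 endfacet
 facet normal 0.810 0.513 0.284
  outer loop
   vertex 2.3 2.1 3.9
   vertex 3.6 1.1 2.0
   vertex 1.7 3.6 2.9
  endloop
 endfacet
 facet normal 0.593 -0.471 0.653
  outer loop
   vertex 2.3 2.1 3.9
   vertex 0.9 0.2 3.8
   vertex 3.6 1.1 2.0
  endloop
 endfacet
 facet normal -0.505 0.330 0.798
  outer loop
   vertex 2.3 2.1 3.9
   vertex 1.7 3.6 2.9
   vertex 0.9 0.2 3.8
  endloop
 endfacet
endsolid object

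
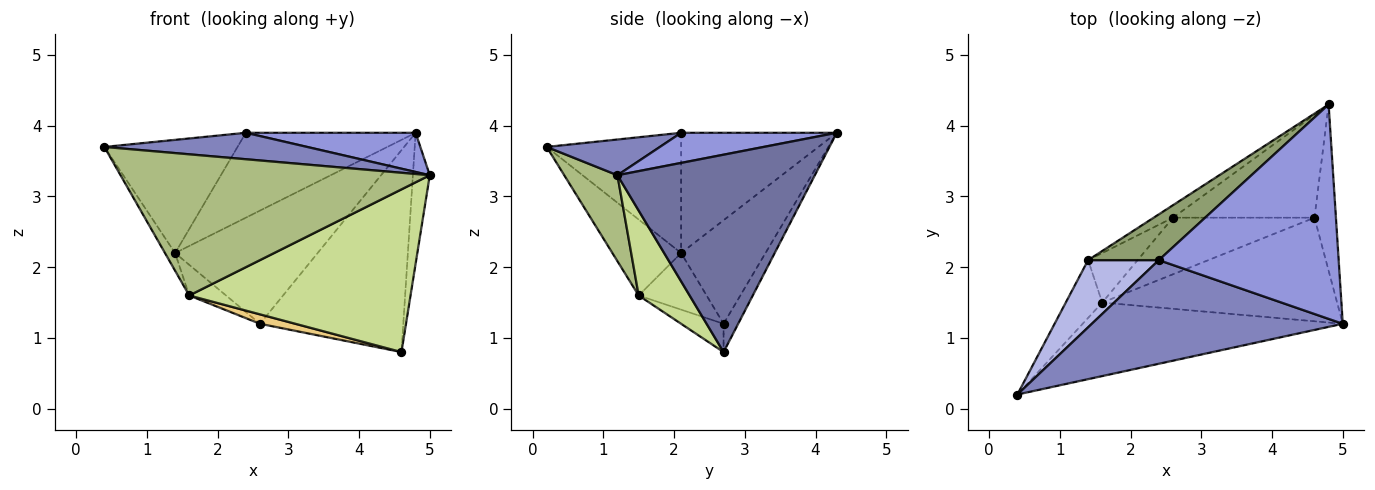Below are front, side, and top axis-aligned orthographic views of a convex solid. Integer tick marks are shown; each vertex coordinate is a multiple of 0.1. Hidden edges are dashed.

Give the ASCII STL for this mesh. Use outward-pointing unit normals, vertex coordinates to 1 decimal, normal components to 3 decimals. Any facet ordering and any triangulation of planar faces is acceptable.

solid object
 facet normal 0.991 0.085 -0.108
  outer loop
   vertex 4.6 2.7 0.8
   vertex 4.8 4.3 3.9
   vertex 5.0 1.2 3.3
  endloop
 endfacet
 facet normal 0.137 -0.245 0.960
  outer loop
   vertex 2.4 2.1 3.9
   vertex 0.4 0.2 3.7
   vertex 5.0 1.2 3.3
  endloop
 endfacet
 facet normal 0.163 -0.177 0.971
  outer loop
   vertex 2.4 2.1 3.9
   vertex 5.0 1.2 3.3
   vertex 4.8 4.3 3.9
  endloop
 endfacet
 facet normal -0.655 0.649 0.386
  outer loop
   vertex 2.4 2.1 3.9
   vertex 1.4 2.1 2.2
   vertex 0.4 0.2 3.7
  endloop
 endfacet
 facet normal -0.628 0.685 0.369
  outer loop
   vertex 2.4 2.1 3.9
   vertex 4.8 4.3 3.9
   vertex 1.4 2.1 2.2
  endloop
 endfacet
 facet normal 0.151 -0.877 -0.457
  outer loop
   vertex 1.6 1.5 1.6
   vertex 5.0 1.2 3.3
   vertex 0.4 0.2 3.7
  endloop
 endfacet
 facet normal 0.191 -0.828 -0.527
  outer loop
   vertex 1.6 1.5 1.6
   vertex 4.6 2.7 0.8
   vertex 5.0 1.2 3.3
  endloop
 endfacet
 facet normal -0.894 0.131 -0.429
  outer loop
   vertex 1.6 1.5 1.6
   vertex 0.4 0.2 3.7
   vertex 1.4 2.1 2.2
  endloop
 endfacet
 facet normal -0.090 0.887 -0.452
  outer loop
   vertex 2.6 2.7 1.2
   vertex 4.8 4.3 3.9
   vertex 4.6 2.7 0.8
  endloop
 endfacet
 facet normal -0.507 0.857 -0.094
  outer loop
   vertex 2.6 2.7 1.2
   vertex 1.4 2.1 2.2
   vertex 4.8 4.3 3.9
  endloop
 endfacet
 facet normal -0.194 -0.161 -0.968
  outer loop
   vertex 2.6 2.7 1.2
   vertex 4.6 2.7 0.8
   vertex 1.6 1.5 1.6
  endloop
 endfacet
 facet normal -0.697 0.377 -0.610
  outer loop
   vertex 2.6 2.7 1.2
   vertex 1.6 1.5 1.6
   vertex 1.4 2.1 2.2
  endloop
 endfacet
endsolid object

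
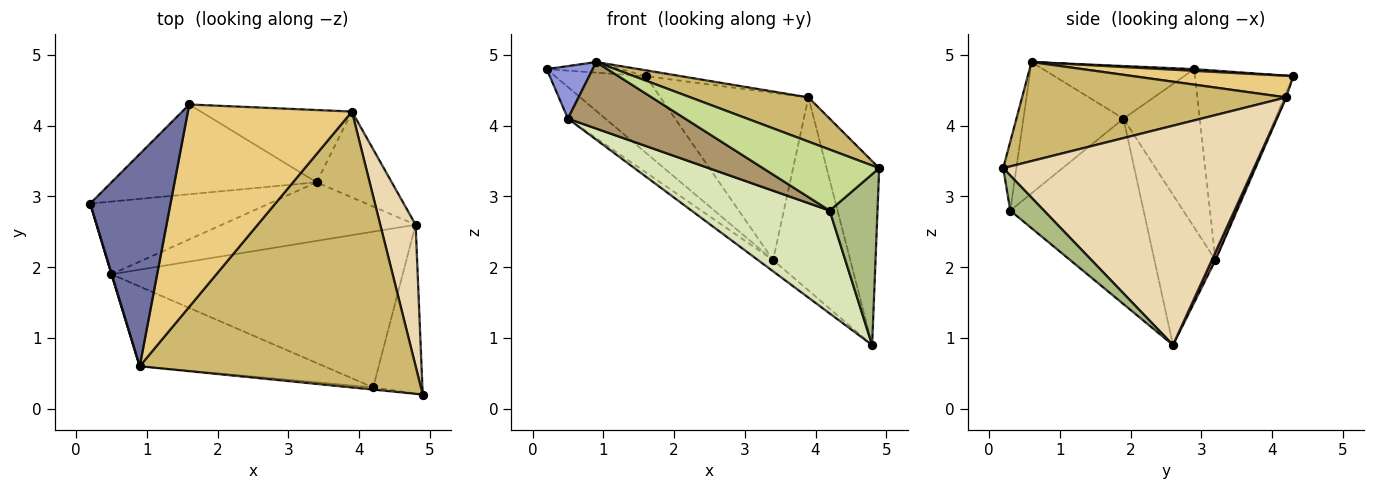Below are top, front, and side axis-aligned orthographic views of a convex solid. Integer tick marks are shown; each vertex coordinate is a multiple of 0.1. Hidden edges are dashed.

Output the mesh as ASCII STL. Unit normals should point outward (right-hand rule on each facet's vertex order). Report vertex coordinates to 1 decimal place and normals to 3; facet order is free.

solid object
 facet normal 0.021 0.050 0.999
  outer loop
   vertex 0.9 0.6 4.9
   vertex 1.6 4.3 4.7
   vertex 0.2 2.9 4.8
  endloop
 endfacet
 facet normal -0.575 0.531 -0.623
  outer loop
   vertex 3.4 3.2 2.1
   vertex 0.2 2.9 4.8
   vertex 1.6 4.3 4.7
  endloop
 endfacet
 facet normal -0.957 -0.291 0.006
  outer loop
   vertex 0.5 1.9 4.1
   vertex 0.9 0.6 4.9
   vertex 0.2 2.9 4.8
  endloop
 endfacet
 facet normal -0.630 0.310 -0.712
  outer loop
   vertex 0.5 1.9 4.1
   vertex 0.2 2.9 4.8
   vertex 3.4 3.2 2.1
  endloop
 endfacet
 facet normal -0.606 0.149 -0.781
  outer loop
   vertex 0.5 1.9 4.1
   vertex 3.4 3.2 2.1
   vertex 4.8 2.6 0.9
  endloop
 endfacet
 facet normal 0.448 -0.636 -0.628
  outer loop
   vertex 4.2 0.3 2.8
   vertex 4.8 2.6 0.9
   vertex 4.9 0.2 3.4
  endloop
 endfacet
 facet normal -0.112 -0.993 -0.035
  outer loop
   vertex 4.2 0.3 2.8
   vertex 4.9 0.2 3.4
   vertex 0.9 0.6 4.9
  endloop
 endfacet
 facet normal -0.469 -0.486 -0.737
  outer loop
   vertex 4.2 0.3 2.8
   vertex 0.5 1.9 4.1
   vertex 4.8 2.6 0.9
  endloop
 endfacet
 facet normal -0.480 -0.562 -0.674
  outer loop
   vertex 4.2 0.3 2.8
   vertex 0.9 0.6 4.9
   vertex 0.5 1.9 4.1
  endloop
 endfacet
 facet normal 0.334 -0.149 0.931
  outer loop
   vertex 3.9 4.2 4.4
   vertex 0.9 0.6 4.9
   vertex 4.9 0.2 3.4
  endloop
 endfacet
 facet normal 0.131 0.029 0.991
  outer loop
   vertex 3.9 4.2 4.4
   vertex 1.6 4.3 4.7
   vertex 0.9 0.6 4.9
  endloop
 endfacet
 facet normal 0.967 0.203 0.156
  outer loop
   vertex 3.9 4.2 4.4
   vertex 4.9 0.2 3.4
   vertex 4.8 2.6 0.9
  endloop
 endfacet
 facet normal 0.043 0.913 -0.406
  outer loop
   vertex 3.9 4.2 4.4
   vertex 4.8 2.6 0.9
   vertex 3.4 3.2 2.1
  endloop
 endfacet
 facet normal -0.012 0.918 -0.397
  outer loop
   vertex 3.9 4.2 4.4
   vertex 3.4 3.2 2.1
   vertex 1.6 4.3 4.7
  endloop
 endfacet
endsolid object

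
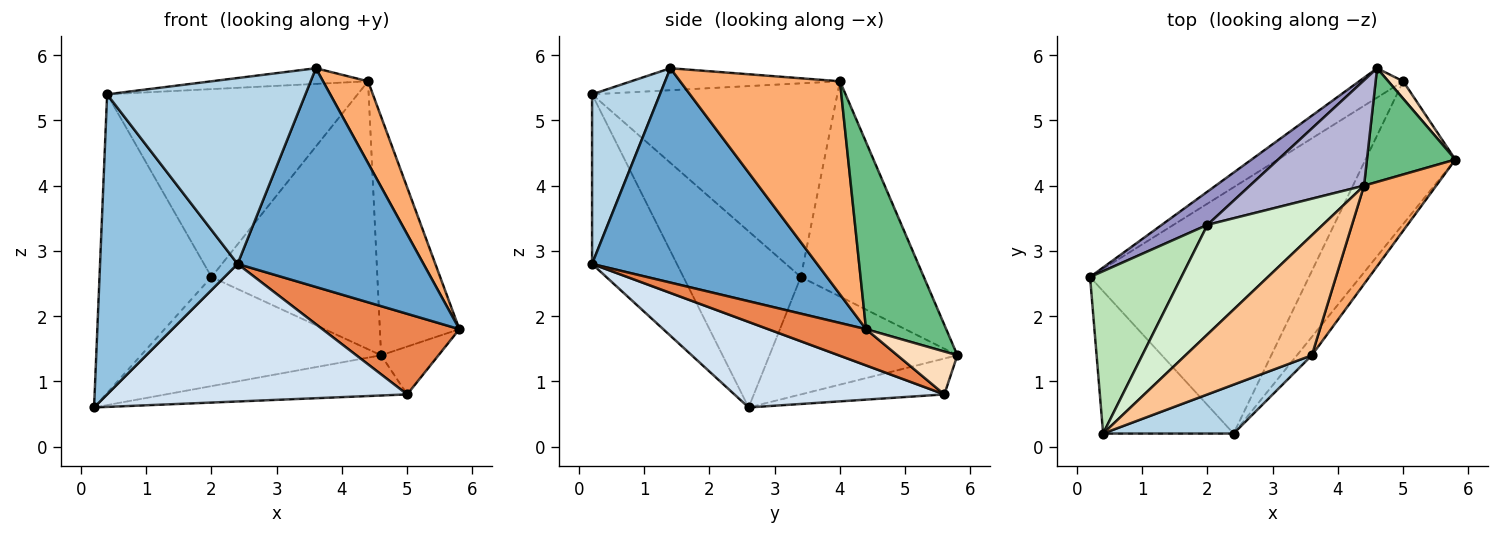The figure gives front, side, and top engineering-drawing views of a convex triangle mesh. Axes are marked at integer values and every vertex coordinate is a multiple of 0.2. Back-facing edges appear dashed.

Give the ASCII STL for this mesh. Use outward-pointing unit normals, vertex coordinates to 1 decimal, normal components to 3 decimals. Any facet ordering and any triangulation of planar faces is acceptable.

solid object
 facet normal 0.770 -0.636 -0.054
  outer loop
   vertex 3.6 1.4 5.8
   vertex 2.4 0.2 2.8
   vertex 5.8 4.4 1.8
  endloop
 endfacet
 facet normal -0.487 -0.789 -0.374
  outer loop
   vertex 0.4 0.2 5.4
   vertex 0.2 2.6 0.6
   vertex 2.4 0.2 2.8
  endloop
 endfacet
 facet normal 0.314 -0.918 0.242
  outer loop
   vertex 0.4 0.2 5.4
   vertex 2.4 0.2 2.8
   vertex 3.6 1.4 5.8
  endloop
 endfacet
 facet normal 0.323 -0.461 -0.826
  outer loop
   vertex 5.0 5.6 0.8
   vertex 2.4 0.2 2.8
   vertex 0.2 2.6 0.6
  endloop
 endfacet
 facet normal 0.331 -0.464 -0.822
  outer loop
   vertex 5.0 5.6 0.8
   vertex 5.8 4.4 1.8
   vertex 2.4 0.2 2.8
  endloop
 endfacet
 facet normal 0.915 -0.258 0.310
  outer loop
   vertex 4.4 4.0 5.6
   vertex 3.6 1.4 5.8
   vertex 5.8 4.4 1.8
  endloop
 endfacet
 facet normal -0.170 0.127 0.977
  outer loop
   vertex 4.4 4.0 5.6
   vertex 0.4 0.2 5.4
   vertex 3.6 1.4 5.8
  endloop
 endfacet
 facet normal 0.701 0.670 0.244
  outer loop
   vertex 4.6 5.8 1.4
   vertex 5.8 4.4 1.8
   vertex 5.0 5.6 0.8
  endloop
 endfacet
 facet normal 0.673 0.668 0.318
  outer loop
   vertex 4.6 5.8 1.4
   vertex 4.4 4.0 5.6
   vertex 5.8 4.4 1.8
  endloop
 endfacet
 facet normal -0.433 0.728 -0.531
  outer loop
   vertex 4.6 5.8 1.4
   vertex 5.0 5.6 0.8
   vertex 0.2 2.6 0.6
  endloop
 endfacet
 facet normal -0.678 0.646 0.351
  outer loop
   vertex 2.0 3.4 2.6
   vertex 0.2 2.6 0.6
   vertex 0.4 0.2 5.4
  endloop
 endfacet
 facet normal -0.646 0.660 0.385
  outer loop
   vertex 2.0 3.4 2.6
   vertex 0.4 0.2 5.4
   vertex 4.4 4.0 5.6
  endloop
 endfacet
 facet normal -0.599 0.766 0.233
  outer loop
   vertex 2.0 3.4 2.6
   vertex 4.6 5.8 1.4
   vertex 0.2 2.6 0.6
  endloop
 endfacet
 facet normal -0.568 0.766 0.301
  outer loop
   vertex 2.0 3.4 2.6
   vertex 4.4 4.0 5.6
   vertex 4.6 5.8 1.4
  endloop
 endfacet
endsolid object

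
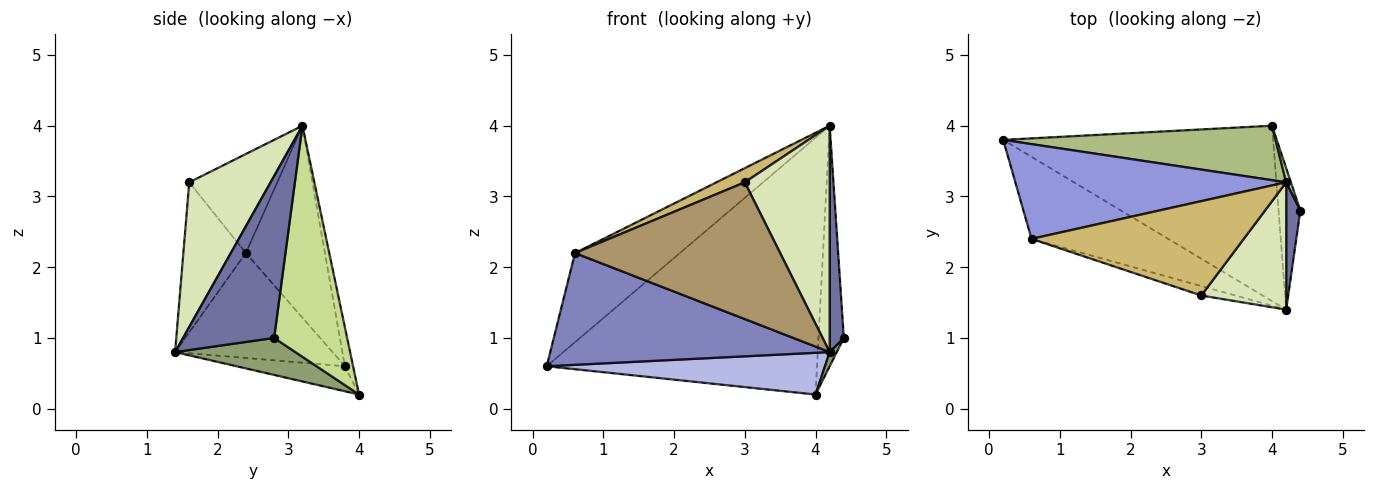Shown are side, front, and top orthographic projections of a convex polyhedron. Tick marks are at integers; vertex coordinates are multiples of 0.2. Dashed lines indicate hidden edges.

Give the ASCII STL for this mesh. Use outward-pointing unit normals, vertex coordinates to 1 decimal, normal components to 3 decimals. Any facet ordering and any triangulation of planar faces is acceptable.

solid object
 facet normal 0.984 -0.153 0.086
  outer loop
   vertex 4.2 3.2 4.0
   vertex 4.2 1.4 0.8
   vertex 4.4 2.8 1.0
  endloop
 endfacet
 facet normal -0.413 -0.734 -0.539
  outer loop
   vertex 0.6 2.4 2.2
   vertex 0.2 3.8 0.6
   vertex 4.2 1.4 0.8
  endloop
 endfacet
 facet normal -0.459 0.609 0.647
  outer loop
   vertex 0.6 2.4 2.2
   vertex 4.2 3.2 4.0
   vertex 0.2 3.8 0.6
  endloop
 endfacet
 facet normal -0.090 -0.231 -0.969
  outer loop
   vertex 4.0 4.0 0.2
   vertex 4.2 1.4 0.8
   vertex 0.2 3.8 0.6
  endloop
 endfacet
 facet normal 0.861 -0.051 -0.506
  outer loop
   vertex 4.0 4.0 0.2
   vertex 4.4 2.8 1.0
   vertex 4.2 1.4 0.8
  endloop
 endfacet
 facet normal -0.030 0.978 0.207
  outer loop
   vertex 4.0 4.0 0.2
   vertex 0.2 3.8 0.6
   vertex 4.2 3.2 4.0
  endloop
 endfacet
 facet normal 0.945 0.328 0.019
  outer loop
   vertex 4.0 4.0 0.2
   vertex 4.2 3.2 4.0
   vertex 4.4 2.8 1.0
  endloop
 endfacet
 facet normal 0.641 -0.669 0.376
  outer loop
   vertex 3.0 1.6 3.2
   vertex 4.2 1.4 0.8
   vertex 4.2 3.2 4.0
  endloop
 endfacet
 facet normal -0.291 -0.955 -0.066
  outer loop
   vertex 3.0 1.6 3.2
   vertex 0.6 2.4 2.2
   vertex 4.2 1.4 0.8
  endloop
 endfacet
 facet normal -0.419 -0.135 0.898
  outer loop
   vertex 3.0 1.6 3.2
   vertex 4.2 3.2 4.0
   vertex 0.6 2.4 2.2
  endloop
 endfacet
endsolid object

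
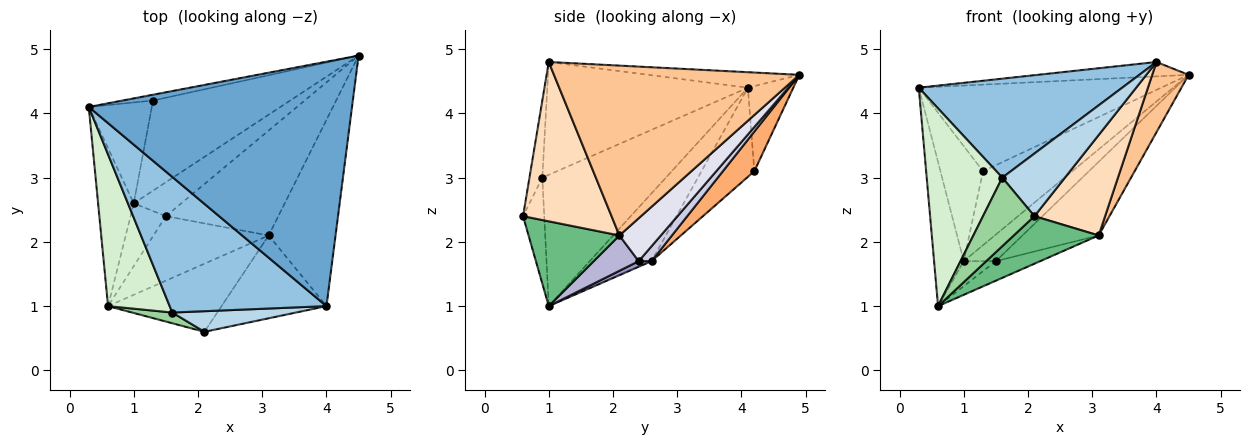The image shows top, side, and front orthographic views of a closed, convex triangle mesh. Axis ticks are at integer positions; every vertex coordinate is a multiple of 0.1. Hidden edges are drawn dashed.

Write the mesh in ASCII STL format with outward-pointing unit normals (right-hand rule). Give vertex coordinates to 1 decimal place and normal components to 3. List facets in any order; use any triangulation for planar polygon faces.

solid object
 facet normal -0.059 0.059 0.997
  outer loop
   vertex 4.0 1.0 4.8
   vertex 4.5 4.9 4.6
   vertex 0.3 4.1 4.4
  endloop
 endfacet
 facet normal -0.503 -0.510 0.698
  outer loop
   vertex 1.6 0.9 3.0
   vertex 4.0 1.0 4.8
   vertex 0.3 4.1 4.4
  endloop
 endfacet
 facet normal -0.191 -0.932 0.307
  outer loop
   vertex 1.6 0.9 3.0
   vertex 2.1 0.6 2.4
   vertex 4.0 1.0 4.8
  endloop
 endfacet
 facet normal -0.184 0.981 -0.066
  outer loop
   vertex 1.3 4.2 3.1
   vertex 0.3 4.1 4.4
   vertex 4.5 4.9 4.6
  endloop
 endfacet
 facet normal -0.682 0.550 -0.482
  outer loop
   vertex 1.3 4.2 3.1
   vertex 1.0 2.6 1.7
   vertex 0.3 4.1 4.4
  endloop
 endfacet
 facet normal 0.218 0.619 -0.754
  outer loop
   vertex 1.3 4.2 3.1
   vertex 4.5 4.9 4.6
   vertex 1.0 2.6 1.7
  endloop
 endfacet
 facet normal 0.922 -0.137 -0.363
  outer loop
   vertex 3.1 2.1 2.1
   vertex 4.5 4.9 4.6
   vertex 4.0 1.0 4.8
  endloop
 endfacet
 facet normal 0.695 -0.555 -0.458
  outer loop
   vertex 3.1 2.1 2.1
   vertex 4.0 1.0 4.8
   vertex 2.1 0.6 2.4
  endloop
 endfacet
 facet normal 0.522 -0.488 -0.699
  outer loop
   vertex 0.6 1.0 1.0
   vertex 3.1 2.1 2.1
   vertex 2.1 0.6 2.4
  endloop
 endfacet
 facet normal -0.377 -0.915 0.143
  outer loop
   vertex 0.6 1.0 1.0
   vertex 2.1 0.6 2.4
   vertex 1.6 0.9 3.0
  endloop
 endfacet
 facet normal -0.815 0.391 -0.428
  outer loop
   vertex 0.6 1.0 1.0
   vertex 0.3 4.1 4.4
   vertex 1.0 2.6 1.7
  endloop
 endfacet
 facet normal -0.792 -0.484 0.372
  outer loop
   vertex 0.6 1.0 1.0
   vertex 1.6 0.9 3.0
   vertex 0.3 4.1 4.4
  endloop
 endfacet
 facet normal 0.146 0.366 -0.919
  outer loop
   vertex 1.5 2.4 1.7
   vertex 0.6 1.0 1.0
   vertex 1.0 2.6 1.7
  endloop
 endfacet
 facet normal 0.282 0.278 -0.918
  outer loop
   vertex 1.5 2.4 1.7
   vertex 3.1 2.1 2.1
   vertex 0.6 1.0 1.0
  endloop
 endfacet
 facet normal 0.240 0.599 -0.764
  outer loop
   vertex 1.5 2.4 1.7
   vertex 1.0 2.6 1.7
   vertex 4.5 4.9 4.6
  endloop
 endfacet
 facet normal 0.298 0.548 -0.781
  outer loop
   vertex 1.5 2.4 1.7
   vertex 4.5 4.9 4.6
   vertex 3.1 2.1 2.1
  endloop
 endfacet
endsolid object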